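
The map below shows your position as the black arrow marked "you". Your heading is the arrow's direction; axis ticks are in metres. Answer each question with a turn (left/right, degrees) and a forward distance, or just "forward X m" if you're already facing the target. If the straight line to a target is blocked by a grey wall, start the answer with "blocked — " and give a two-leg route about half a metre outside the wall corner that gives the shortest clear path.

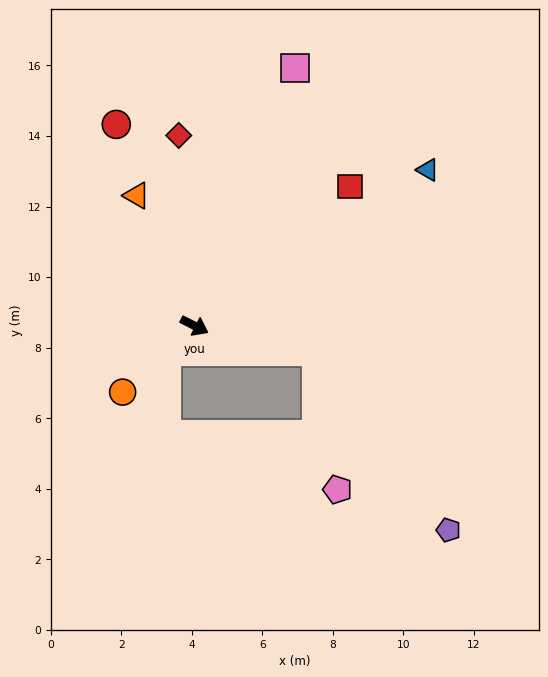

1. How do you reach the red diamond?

turn left 122°, forward 5.4 m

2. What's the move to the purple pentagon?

blocked — turn left 15°, forward 3.5 m, then turn right 42°, forward 6.3 m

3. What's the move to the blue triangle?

turn left 61°, forward 8.0 m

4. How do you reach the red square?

turn left 69°, forward 5.9 m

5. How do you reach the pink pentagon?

blocked — turn left 15°, forward 3.5 m, then turn right 70°, forward 4.0 m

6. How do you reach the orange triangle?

turn left 141°, forward 4.0 m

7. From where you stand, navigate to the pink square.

turn left 95°, forward 7.8 m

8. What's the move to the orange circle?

turn right 110°, forward 2.8 m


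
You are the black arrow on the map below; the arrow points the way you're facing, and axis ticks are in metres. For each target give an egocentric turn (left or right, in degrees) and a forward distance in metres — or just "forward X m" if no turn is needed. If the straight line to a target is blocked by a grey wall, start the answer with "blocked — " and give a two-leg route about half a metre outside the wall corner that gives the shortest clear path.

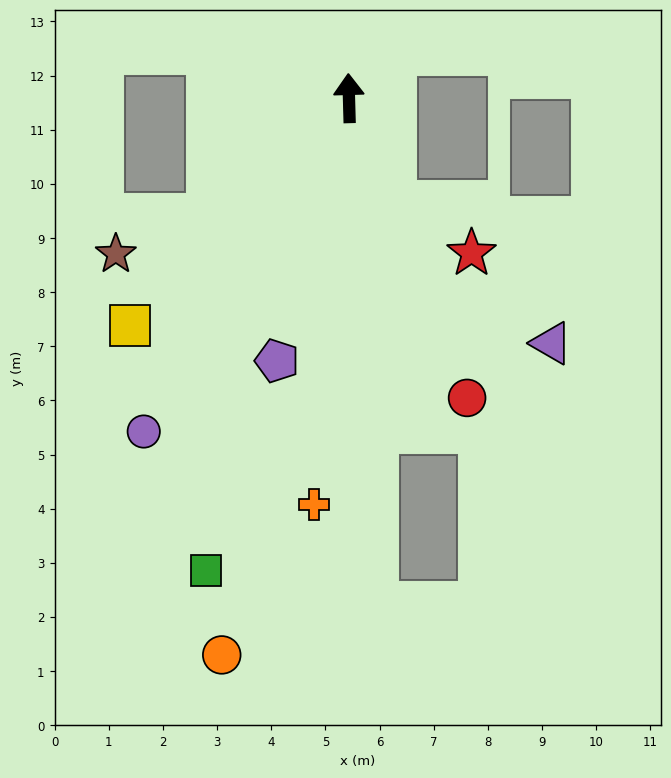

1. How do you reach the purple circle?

turn left 147°, forward 7.2 m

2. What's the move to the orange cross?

turn left 174°, forward 7.5 m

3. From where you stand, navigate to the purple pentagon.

turn left 163°, forward 5.0 m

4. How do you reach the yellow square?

turn left 134°, forward 5.8 m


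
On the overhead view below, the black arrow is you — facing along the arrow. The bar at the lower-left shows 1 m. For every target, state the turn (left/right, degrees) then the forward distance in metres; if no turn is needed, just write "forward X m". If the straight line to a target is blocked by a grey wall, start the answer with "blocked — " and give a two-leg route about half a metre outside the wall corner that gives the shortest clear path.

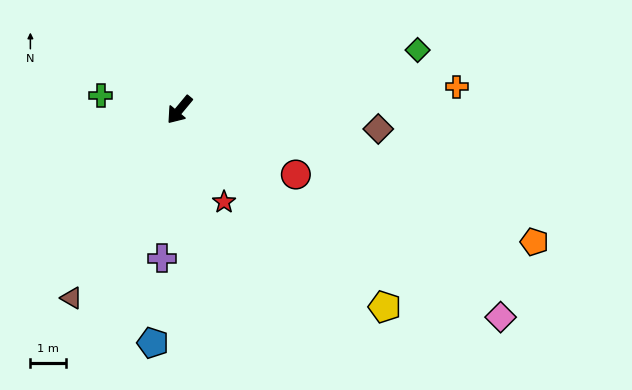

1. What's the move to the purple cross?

turn left 33°, forward 4.2 m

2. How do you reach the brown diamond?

turn left 124°, forward 5.6 m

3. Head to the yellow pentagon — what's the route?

turn left 86°, forward 8.0 m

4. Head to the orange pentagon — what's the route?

turn left 109°, forward 10.7 m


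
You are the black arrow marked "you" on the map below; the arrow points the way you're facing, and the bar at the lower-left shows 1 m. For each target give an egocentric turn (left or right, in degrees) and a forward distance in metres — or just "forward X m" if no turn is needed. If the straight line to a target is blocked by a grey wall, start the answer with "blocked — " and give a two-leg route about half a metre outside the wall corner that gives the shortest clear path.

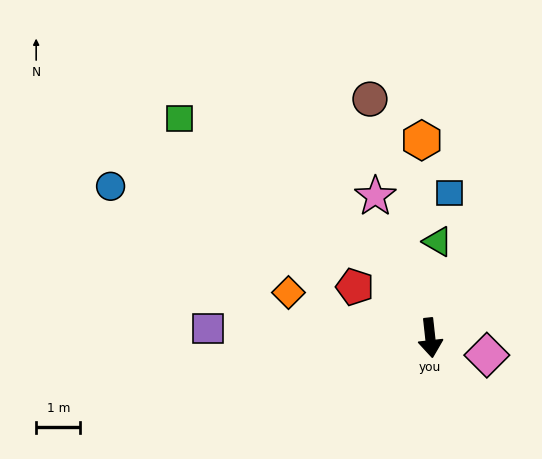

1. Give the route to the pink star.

turn right 165°, forward 3.4 m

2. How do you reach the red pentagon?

turn right 130°, forward 2.1 m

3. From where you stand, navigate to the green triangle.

turn left 169°, forward 2.2 m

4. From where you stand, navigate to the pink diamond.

turn left 67°, forward 1.3 m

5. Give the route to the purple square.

turn right 99°, forward 5.0 m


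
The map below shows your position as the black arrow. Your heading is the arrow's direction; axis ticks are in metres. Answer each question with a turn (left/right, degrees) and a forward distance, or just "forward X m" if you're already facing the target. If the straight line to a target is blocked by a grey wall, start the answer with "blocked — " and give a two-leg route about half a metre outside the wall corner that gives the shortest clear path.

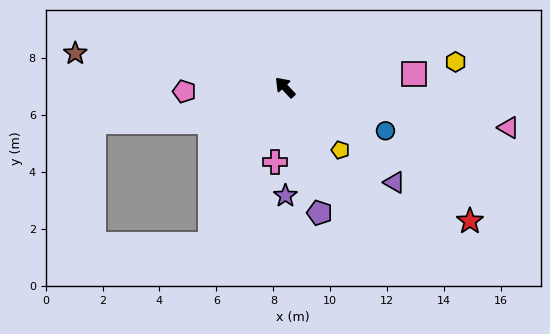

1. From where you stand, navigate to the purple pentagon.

turn left 152°, forward 4.6 m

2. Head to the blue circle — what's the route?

turn right 156°, forward 3.8 m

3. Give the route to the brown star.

turn left 38°, forward 7.5 m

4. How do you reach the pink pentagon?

turn left 49°, forward 3.5 m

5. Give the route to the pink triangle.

turn right 143°, forward 8.0 m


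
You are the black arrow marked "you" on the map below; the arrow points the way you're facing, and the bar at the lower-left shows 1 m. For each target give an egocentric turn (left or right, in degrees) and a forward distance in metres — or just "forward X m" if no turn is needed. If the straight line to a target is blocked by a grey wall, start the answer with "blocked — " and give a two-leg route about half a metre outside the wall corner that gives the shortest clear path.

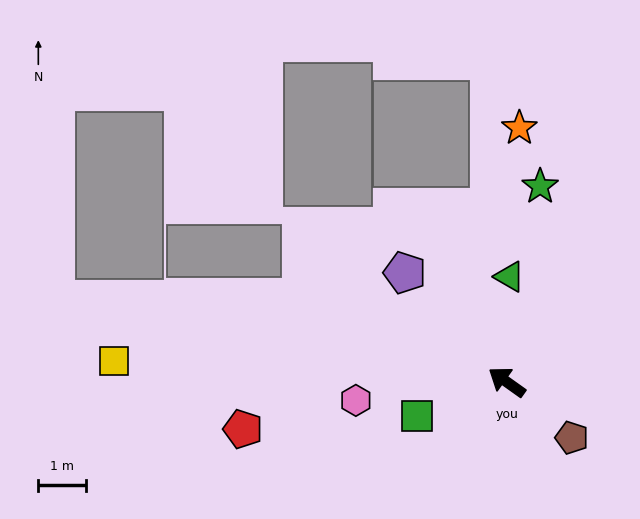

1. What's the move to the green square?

turn left 56°, forward 2.0 m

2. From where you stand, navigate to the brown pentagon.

turn left 175°, forward 1.8 m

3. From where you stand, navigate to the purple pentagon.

turn right 12°, forward 3.2 m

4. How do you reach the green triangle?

turn right 56°, forward 2.2 m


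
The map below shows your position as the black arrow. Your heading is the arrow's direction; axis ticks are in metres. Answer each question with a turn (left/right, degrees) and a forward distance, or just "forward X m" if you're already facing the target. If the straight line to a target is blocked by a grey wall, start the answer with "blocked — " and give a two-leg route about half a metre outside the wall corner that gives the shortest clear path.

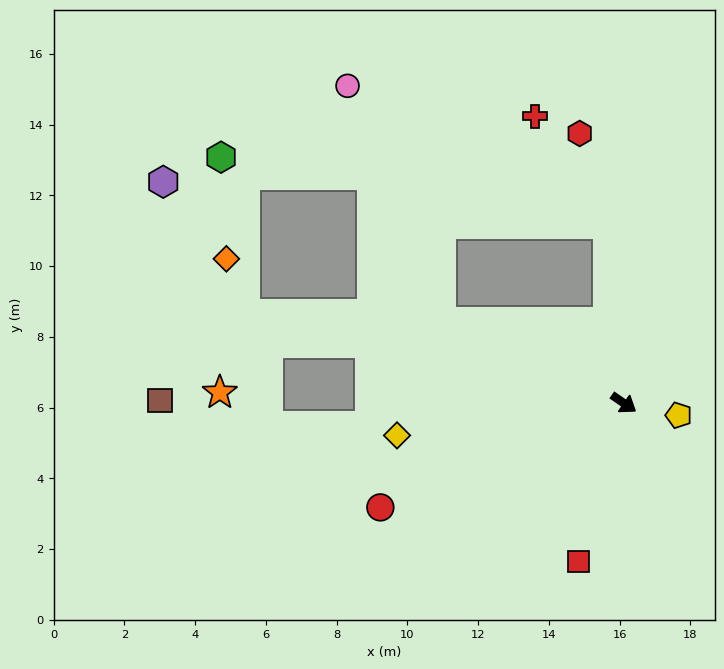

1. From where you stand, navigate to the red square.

turn right 72°, forward 4.7 m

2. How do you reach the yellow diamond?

turn right 137°, forward 6.5 m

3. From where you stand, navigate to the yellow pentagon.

turn left 22°, forward 1.6 m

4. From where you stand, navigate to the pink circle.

blocked — turn right 169°, forward 5.6 m, then turn right 45°, forward 7.2 m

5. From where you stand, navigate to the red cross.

blocked — turn left 130°, forward 5.1 m, then turn left 29°, forward 3.7 m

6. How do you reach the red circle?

turn right 122°, forward 7.5 m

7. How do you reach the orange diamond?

blocked — turn right 159°, forward 11.0 m, then turn right 58°, forward 1.6 m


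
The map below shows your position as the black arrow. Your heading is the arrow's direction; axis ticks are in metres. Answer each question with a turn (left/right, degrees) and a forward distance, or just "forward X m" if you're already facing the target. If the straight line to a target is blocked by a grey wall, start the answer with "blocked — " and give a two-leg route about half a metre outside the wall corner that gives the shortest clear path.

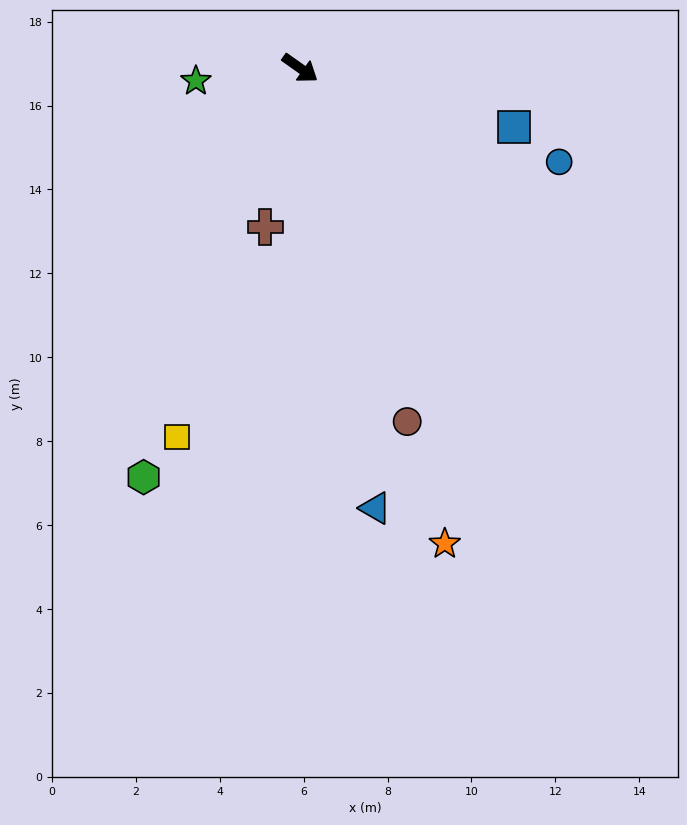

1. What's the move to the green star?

turn right 138°, forward 2.5 m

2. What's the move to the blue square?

turn left 20°, forward 5.3 m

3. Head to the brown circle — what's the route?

turn right 38°, forward 8.8 m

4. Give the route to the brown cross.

turn right 67°, forward 3.9 m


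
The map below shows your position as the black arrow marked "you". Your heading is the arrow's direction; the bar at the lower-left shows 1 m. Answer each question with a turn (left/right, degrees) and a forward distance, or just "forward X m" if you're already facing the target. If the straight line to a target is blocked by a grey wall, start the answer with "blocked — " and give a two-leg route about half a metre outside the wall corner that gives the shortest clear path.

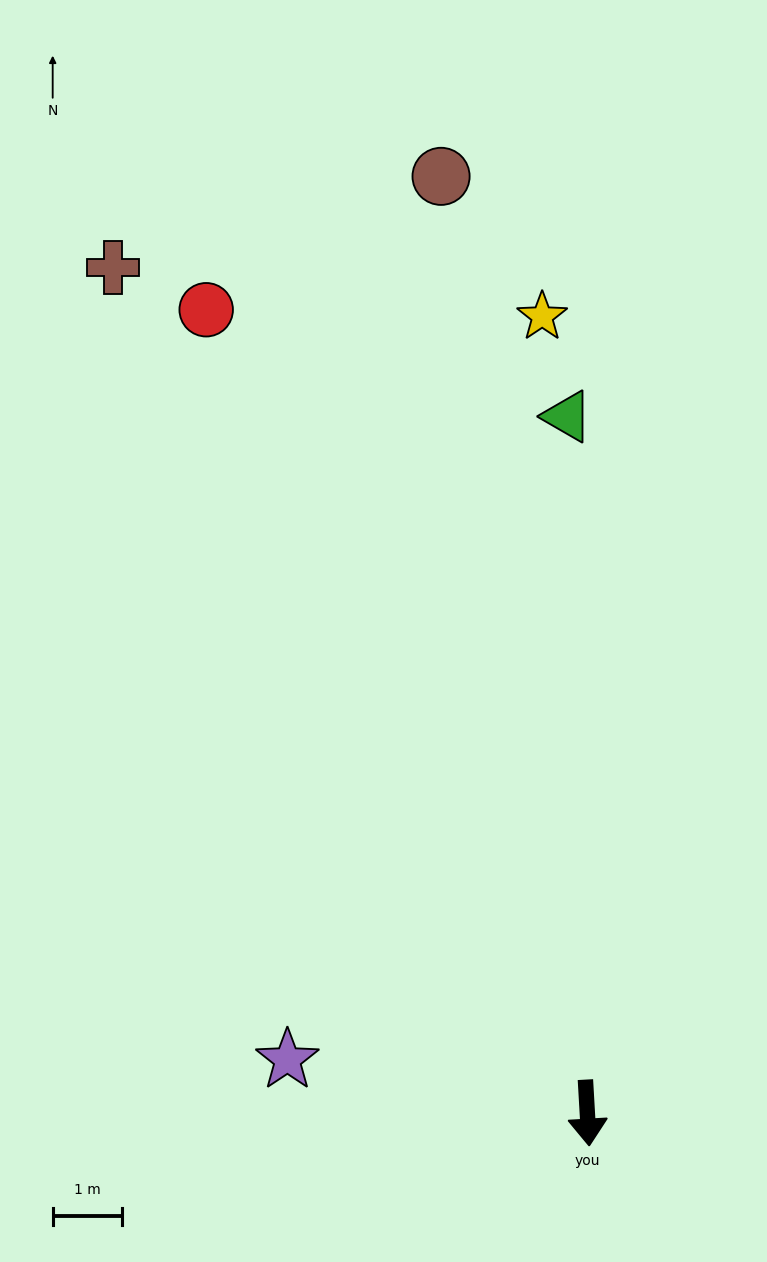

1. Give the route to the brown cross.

turn right 154°, forward 14.0 m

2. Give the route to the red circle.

turn right 158°, forward 12.8 m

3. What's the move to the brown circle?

turn right 174°, forward 13.7 m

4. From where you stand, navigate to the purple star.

turn right 103°, forward 4.4 m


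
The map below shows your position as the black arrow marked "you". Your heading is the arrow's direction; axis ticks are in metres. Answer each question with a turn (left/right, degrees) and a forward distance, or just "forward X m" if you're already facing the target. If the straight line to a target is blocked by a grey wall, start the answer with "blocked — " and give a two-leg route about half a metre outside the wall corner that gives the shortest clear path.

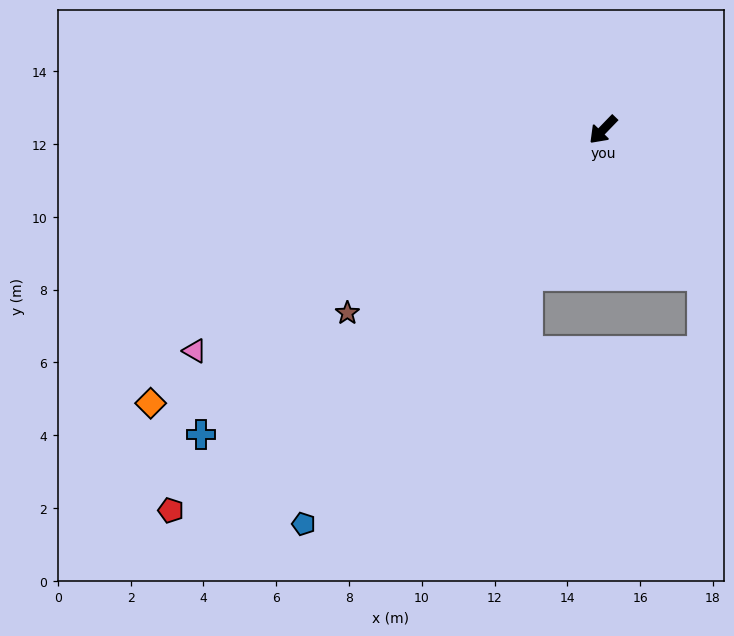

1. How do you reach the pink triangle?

turn right 18°, forward 12.8 m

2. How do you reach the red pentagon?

turn right 5°, forward 15.8 m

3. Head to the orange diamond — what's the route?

turn right 15°, forward 14.5 m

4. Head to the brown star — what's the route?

turn right 10°, forward 8.6 m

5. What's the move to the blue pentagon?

turn left 7°, forward 13.6 m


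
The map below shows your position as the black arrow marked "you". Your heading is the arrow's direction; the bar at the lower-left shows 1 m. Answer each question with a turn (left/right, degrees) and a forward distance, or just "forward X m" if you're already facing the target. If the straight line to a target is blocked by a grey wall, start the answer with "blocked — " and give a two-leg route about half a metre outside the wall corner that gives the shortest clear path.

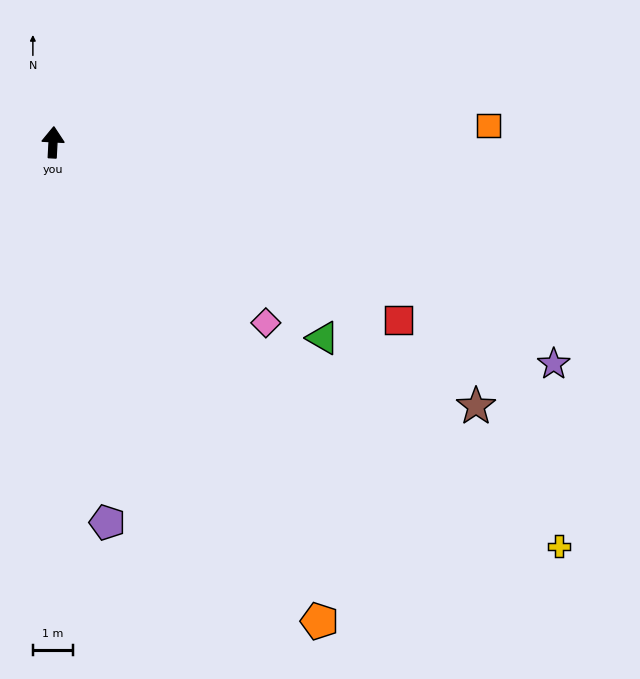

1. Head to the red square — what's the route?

turn right 114°, forward 9.7 m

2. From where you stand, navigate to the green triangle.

turn right 123°, forward 8.4 m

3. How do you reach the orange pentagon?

turn right 148°, forward 13.7 m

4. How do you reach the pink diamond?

turn right 127°, forward 7.0 m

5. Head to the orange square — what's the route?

turn right 85°, forward 10.9 m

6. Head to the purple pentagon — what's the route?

turn right 169°, forward 9.6 m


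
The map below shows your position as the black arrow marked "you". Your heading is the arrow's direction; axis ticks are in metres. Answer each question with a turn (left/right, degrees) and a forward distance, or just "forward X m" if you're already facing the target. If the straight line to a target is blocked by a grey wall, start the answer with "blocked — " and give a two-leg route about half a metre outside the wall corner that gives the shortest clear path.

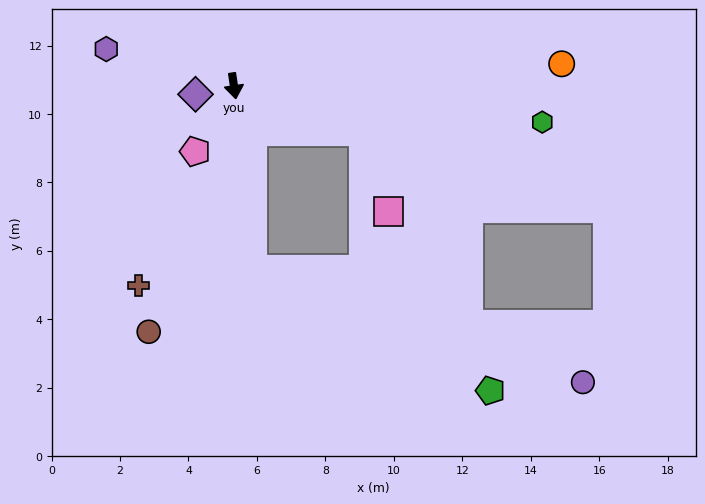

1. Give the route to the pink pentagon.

turn right 39°, forward 2.2 m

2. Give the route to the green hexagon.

turn left 75°, forward 9.1 m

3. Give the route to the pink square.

blocked — turn left 62°, forward 4.0 m, then turn right 53°, forward 2.4 m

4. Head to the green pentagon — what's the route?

blocked — turn right 2°, forward 5.4 m, then turn left 56°, forward 7.8 m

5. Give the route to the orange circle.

turn left 85°, forward 9.6 m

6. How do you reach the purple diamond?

turn right 86°, forward 1.1 m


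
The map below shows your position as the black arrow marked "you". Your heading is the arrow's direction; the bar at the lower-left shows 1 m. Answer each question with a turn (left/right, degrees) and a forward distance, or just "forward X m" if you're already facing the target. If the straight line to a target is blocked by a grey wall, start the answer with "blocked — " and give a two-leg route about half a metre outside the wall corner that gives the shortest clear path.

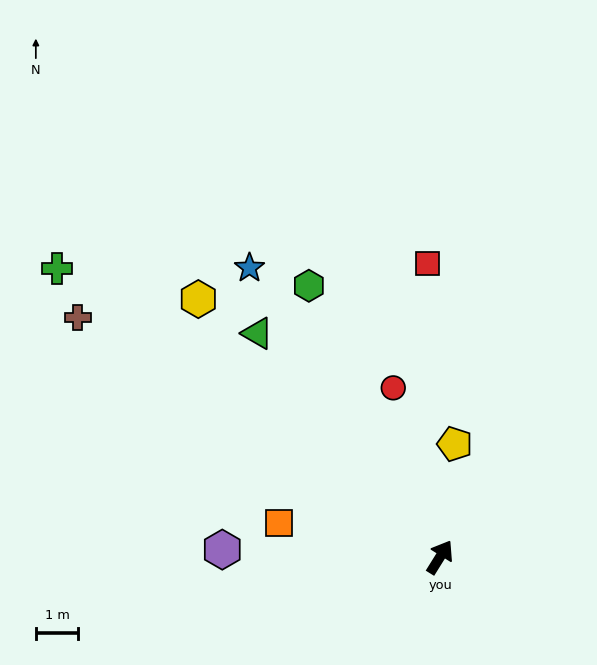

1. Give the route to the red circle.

turn left 47°, forward 4.1 m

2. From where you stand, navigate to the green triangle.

turn left 71°, forward 6.8 m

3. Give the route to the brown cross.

turn left 88°, forward 10.2 m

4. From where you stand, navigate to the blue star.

turn left 65°, forward 8.1 m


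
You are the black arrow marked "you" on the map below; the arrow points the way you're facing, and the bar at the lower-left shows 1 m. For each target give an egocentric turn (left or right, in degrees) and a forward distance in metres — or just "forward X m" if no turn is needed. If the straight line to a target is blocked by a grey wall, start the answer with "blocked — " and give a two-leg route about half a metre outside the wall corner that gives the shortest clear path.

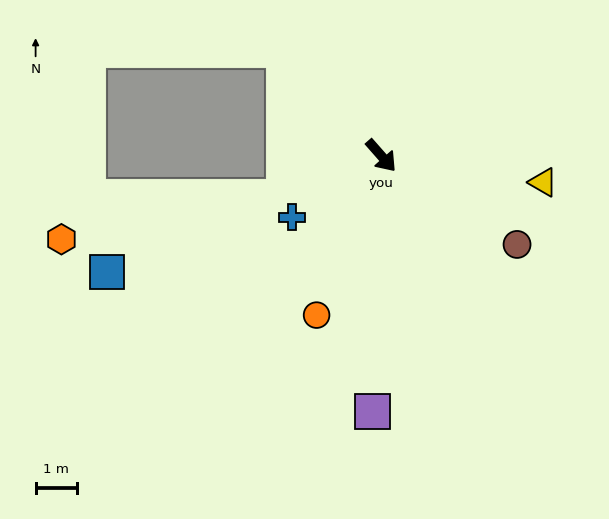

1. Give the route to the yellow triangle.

turn left 39°, forward 4.0 m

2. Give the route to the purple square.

turn right 43°, forward 6.2 m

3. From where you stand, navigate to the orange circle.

turn right 63°, forward 4.2 m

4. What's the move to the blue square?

turn right 108°, forward 7.2 m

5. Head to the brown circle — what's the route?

turn left 15°, forward 3.9 m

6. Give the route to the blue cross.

turn right 97°, forward 2.6 m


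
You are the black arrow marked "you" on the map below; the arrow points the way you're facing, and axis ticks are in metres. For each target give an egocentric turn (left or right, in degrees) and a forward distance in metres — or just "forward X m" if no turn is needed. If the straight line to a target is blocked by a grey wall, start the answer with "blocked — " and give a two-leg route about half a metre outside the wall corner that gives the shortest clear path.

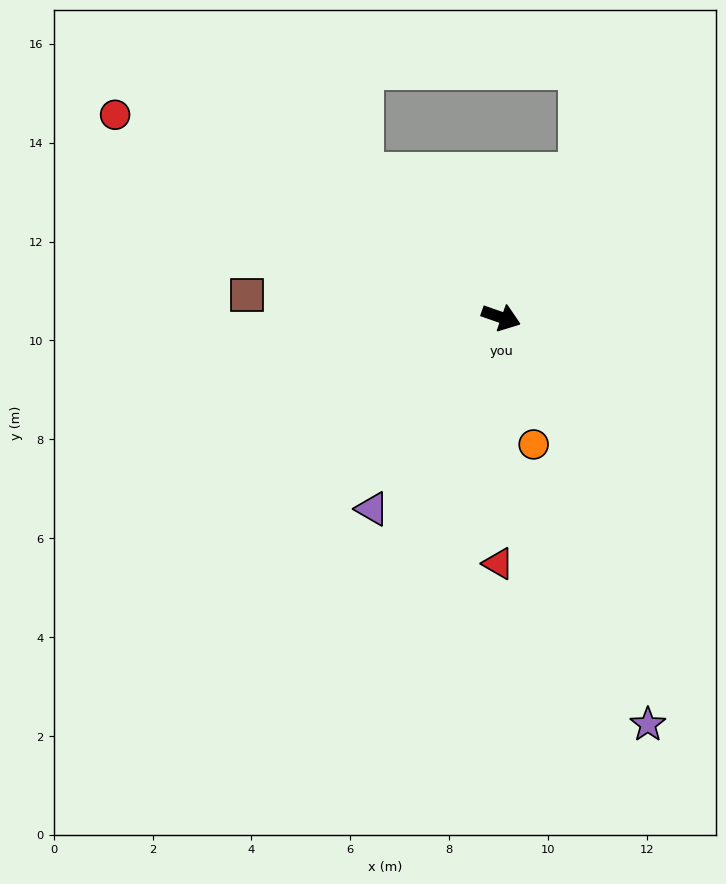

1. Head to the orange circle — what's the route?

turn right 56°, forward 2.7 m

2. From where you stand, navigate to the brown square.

turn right 166°, forward 5.2 m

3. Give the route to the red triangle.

turn right 71°, forward 5.0 m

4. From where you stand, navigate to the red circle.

turn left 172°, forward 8.8 m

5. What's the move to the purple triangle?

turn right 105°, forward 4.7 m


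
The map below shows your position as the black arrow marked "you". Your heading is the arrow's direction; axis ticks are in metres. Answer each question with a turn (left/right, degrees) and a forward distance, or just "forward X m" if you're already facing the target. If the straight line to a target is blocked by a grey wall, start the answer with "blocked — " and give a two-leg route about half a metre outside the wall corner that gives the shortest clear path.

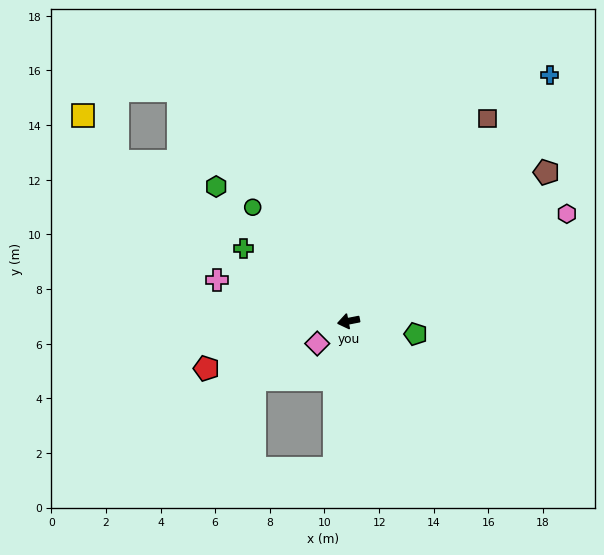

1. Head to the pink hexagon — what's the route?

turn right 165°, forward 8.9 m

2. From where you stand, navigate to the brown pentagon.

turn right 154°, forward 9.1 m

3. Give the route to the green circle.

turn right 61°, forward 5.4 m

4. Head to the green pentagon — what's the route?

turn left 158°, forward 2.5 m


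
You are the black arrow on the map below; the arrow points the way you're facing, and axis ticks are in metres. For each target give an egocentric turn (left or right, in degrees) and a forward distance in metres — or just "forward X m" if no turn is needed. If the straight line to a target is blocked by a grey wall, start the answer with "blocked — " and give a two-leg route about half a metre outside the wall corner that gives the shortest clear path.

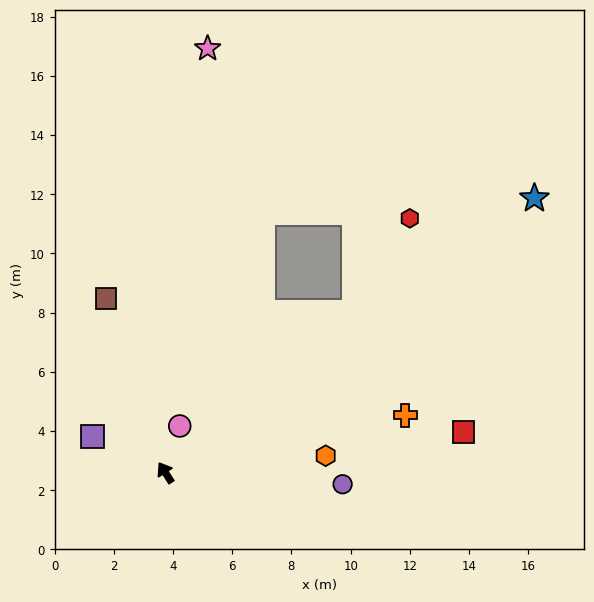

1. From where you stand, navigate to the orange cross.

turn right 109°, forward 8.3 m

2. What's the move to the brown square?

turn right 14°, forward 6.2 m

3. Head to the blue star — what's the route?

turn right 86°, forward 15.5 m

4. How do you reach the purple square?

turn left 31°, forward 2.8 m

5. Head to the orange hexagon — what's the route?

turn right 116°, forward 5.4 m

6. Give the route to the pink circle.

turn right 50°, forward 1.6 m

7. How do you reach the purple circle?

turn right 126°, forward 6.0 m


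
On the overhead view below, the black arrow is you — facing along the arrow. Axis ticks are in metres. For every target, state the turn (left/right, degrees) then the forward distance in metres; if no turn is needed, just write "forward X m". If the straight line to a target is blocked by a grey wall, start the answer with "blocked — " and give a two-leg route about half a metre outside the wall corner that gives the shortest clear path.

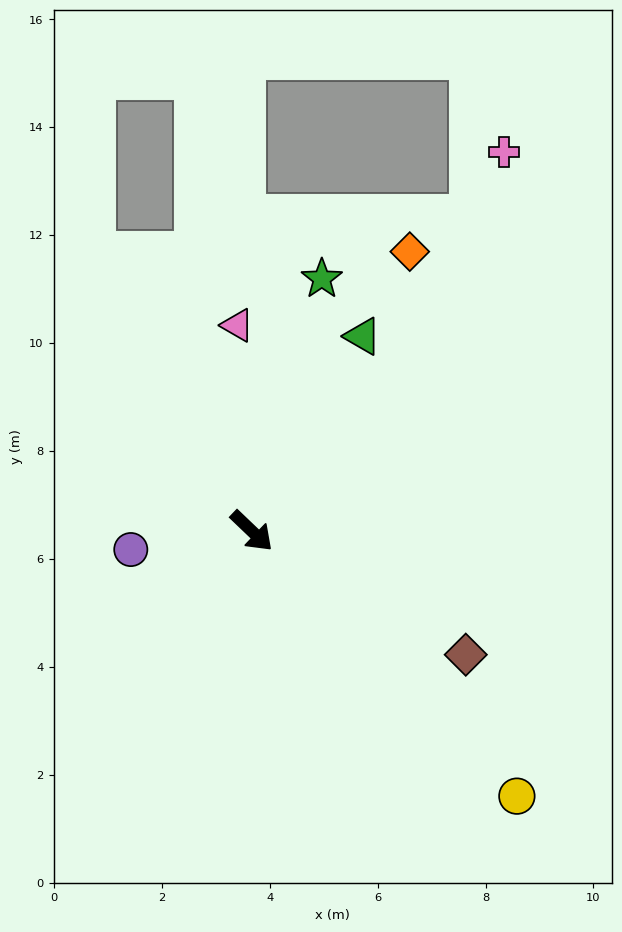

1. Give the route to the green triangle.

turn left 104°, forward 4.2 m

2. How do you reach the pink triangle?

turn left 138°, forward 3.8 m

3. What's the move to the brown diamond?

turn left 14°, forward 4.6 m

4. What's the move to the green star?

turn left 118°, forward 4.8 m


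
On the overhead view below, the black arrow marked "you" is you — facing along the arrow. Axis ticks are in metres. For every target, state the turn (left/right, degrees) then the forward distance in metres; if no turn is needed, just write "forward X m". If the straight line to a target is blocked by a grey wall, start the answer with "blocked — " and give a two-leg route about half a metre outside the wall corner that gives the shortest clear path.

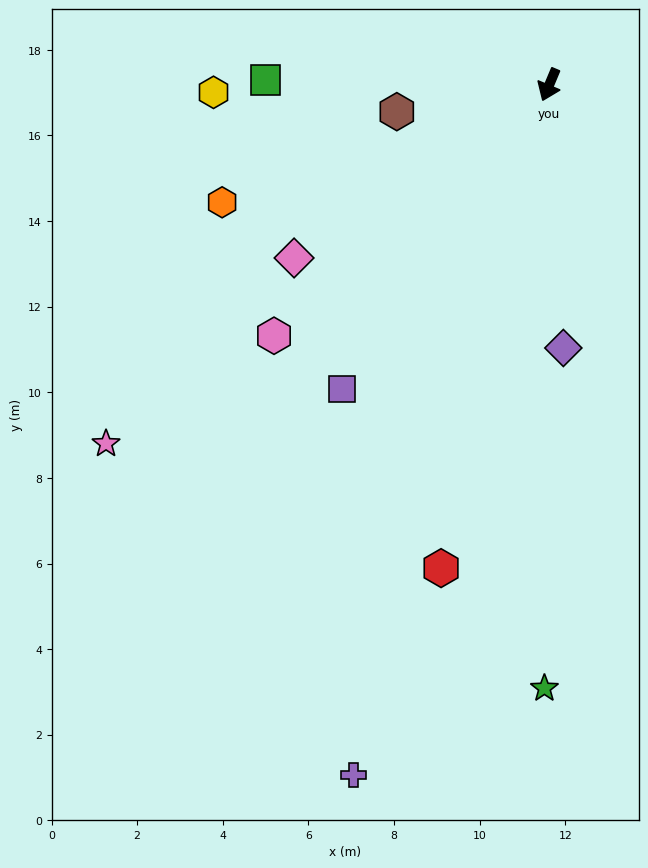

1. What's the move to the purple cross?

turn left 7°, forward 16.8 m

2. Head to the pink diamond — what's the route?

turn right 33°, forward 7.2 m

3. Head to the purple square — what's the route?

turn right 11°, forward 8.6 m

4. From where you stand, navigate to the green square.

turn right 68°, forward 6.6 m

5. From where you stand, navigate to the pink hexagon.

turn right 25°, forward 8.7 m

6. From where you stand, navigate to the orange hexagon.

turn right 48°, forward 8.1 m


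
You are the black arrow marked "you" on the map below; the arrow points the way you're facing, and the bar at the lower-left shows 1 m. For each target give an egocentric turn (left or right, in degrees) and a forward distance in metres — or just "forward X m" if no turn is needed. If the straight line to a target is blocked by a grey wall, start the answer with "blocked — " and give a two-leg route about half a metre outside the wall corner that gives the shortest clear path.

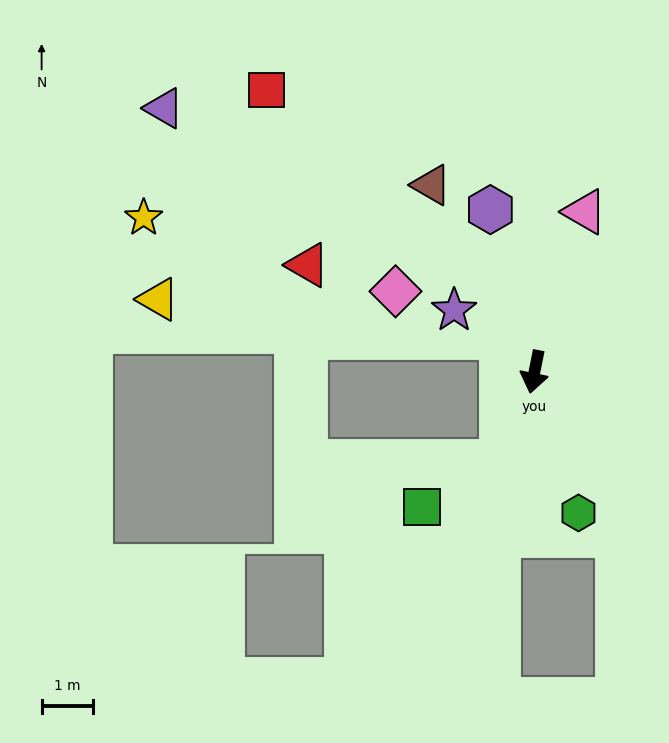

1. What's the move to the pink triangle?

turn left 174°, forward 3.3 m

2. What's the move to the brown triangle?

turn right 140°, forward 4.2 m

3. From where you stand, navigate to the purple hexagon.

turn right 153°, forward 3.3 m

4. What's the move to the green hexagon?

turn left 29°, forward 2.9 m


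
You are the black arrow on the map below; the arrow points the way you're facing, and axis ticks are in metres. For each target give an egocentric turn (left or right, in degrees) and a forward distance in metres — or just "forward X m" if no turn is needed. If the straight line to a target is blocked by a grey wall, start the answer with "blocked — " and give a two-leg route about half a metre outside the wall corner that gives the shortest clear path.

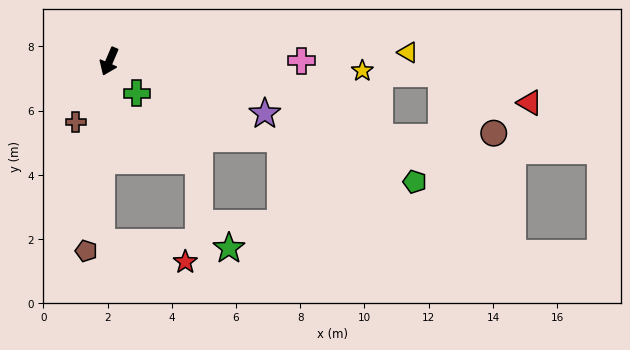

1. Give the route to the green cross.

turn left 64°, forward 1.3 m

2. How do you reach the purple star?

turn left 95°, forward 5.1 m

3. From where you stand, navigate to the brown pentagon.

turn left 16°, forward 5.9 m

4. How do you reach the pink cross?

turn left 113°, forward 6.0 m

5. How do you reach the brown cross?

turn right 6°, forward 2.2 m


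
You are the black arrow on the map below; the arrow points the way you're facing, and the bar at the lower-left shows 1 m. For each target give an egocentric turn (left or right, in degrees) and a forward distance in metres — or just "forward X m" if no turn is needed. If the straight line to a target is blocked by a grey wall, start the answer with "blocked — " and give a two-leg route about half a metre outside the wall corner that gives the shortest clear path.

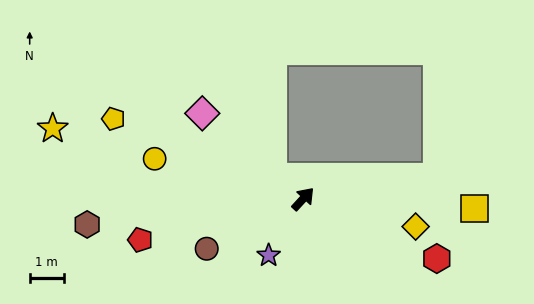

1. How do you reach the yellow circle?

turn left 118°, forward 4.5 m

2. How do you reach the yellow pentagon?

turn left 110°, forward 6.1 m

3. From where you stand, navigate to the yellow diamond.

turn right 61°, forward 3.4 m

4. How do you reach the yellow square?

turn right 51°, forward 5.1 m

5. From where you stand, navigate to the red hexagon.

turn right 71°, forward 4.3 m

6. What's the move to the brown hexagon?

turn left 139°, forward 6.4 m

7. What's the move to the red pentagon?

turn left 147°, forward 5.0 m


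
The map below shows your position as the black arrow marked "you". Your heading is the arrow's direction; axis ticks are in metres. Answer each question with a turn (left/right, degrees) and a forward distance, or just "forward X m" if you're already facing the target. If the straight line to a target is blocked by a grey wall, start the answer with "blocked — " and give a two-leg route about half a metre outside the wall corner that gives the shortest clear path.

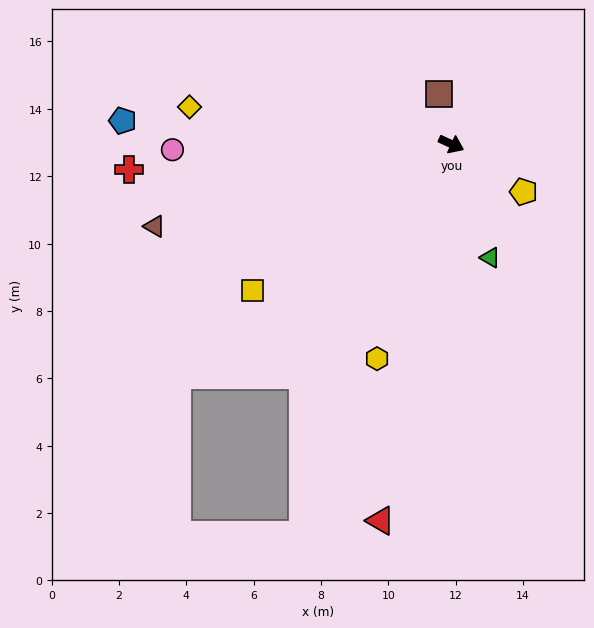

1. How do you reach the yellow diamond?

turn right 163°, forward 7.9 m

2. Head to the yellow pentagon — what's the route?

turn right 9°, forward 2.6 m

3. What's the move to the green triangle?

turn right 46°, forward 3.6 m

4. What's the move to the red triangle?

turn right 76°, forward 11.4 m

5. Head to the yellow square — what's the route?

turn right 119°, forward 7.3 m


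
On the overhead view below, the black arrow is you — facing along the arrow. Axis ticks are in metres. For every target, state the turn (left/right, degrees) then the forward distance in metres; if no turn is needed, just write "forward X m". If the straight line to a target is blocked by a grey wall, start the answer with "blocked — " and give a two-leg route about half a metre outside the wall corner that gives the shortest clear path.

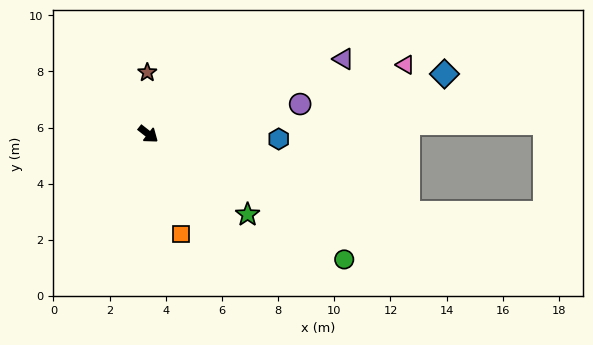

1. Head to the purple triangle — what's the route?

turn left 59°, forward 7.4 m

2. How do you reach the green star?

forward 4.6 m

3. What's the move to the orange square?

turn right 34°, forward 3.7 m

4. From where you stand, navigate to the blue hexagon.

turn left 36°, forward 4.6 m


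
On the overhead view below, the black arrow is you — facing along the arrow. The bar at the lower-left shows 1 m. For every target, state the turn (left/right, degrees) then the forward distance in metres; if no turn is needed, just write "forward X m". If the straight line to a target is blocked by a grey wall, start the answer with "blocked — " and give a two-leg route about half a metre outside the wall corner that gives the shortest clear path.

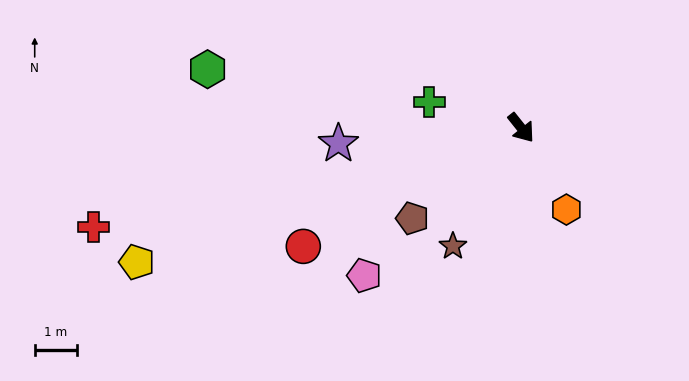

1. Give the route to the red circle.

turn right 100°, forward 5.9 m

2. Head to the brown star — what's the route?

turn right 69°, forward 3.3 m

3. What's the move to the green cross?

turn right 144°, forward 2.3 m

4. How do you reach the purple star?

turn right 124°, forward 4.4 m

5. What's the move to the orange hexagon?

turn right 10°, forward 2.2 m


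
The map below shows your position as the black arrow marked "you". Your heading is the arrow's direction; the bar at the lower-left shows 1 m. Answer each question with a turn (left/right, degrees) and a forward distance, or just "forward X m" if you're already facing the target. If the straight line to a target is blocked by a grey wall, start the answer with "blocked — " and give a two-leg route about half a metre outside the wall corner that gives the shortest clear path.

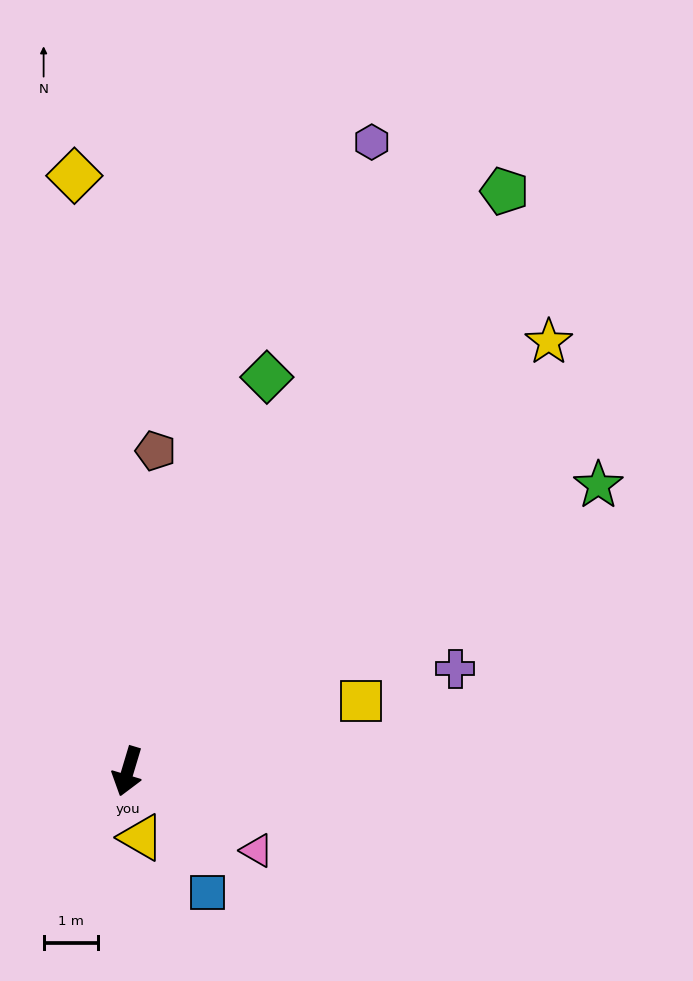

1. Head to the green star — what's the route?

turn left 138°, forward 10.0 m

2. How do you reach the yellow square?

turn left 123°, forward 4.4 m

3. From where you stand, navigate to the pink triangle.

turn left 75°, forward 2.8 m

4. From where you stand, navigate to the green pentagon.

turn left 164°, forward 12.6 m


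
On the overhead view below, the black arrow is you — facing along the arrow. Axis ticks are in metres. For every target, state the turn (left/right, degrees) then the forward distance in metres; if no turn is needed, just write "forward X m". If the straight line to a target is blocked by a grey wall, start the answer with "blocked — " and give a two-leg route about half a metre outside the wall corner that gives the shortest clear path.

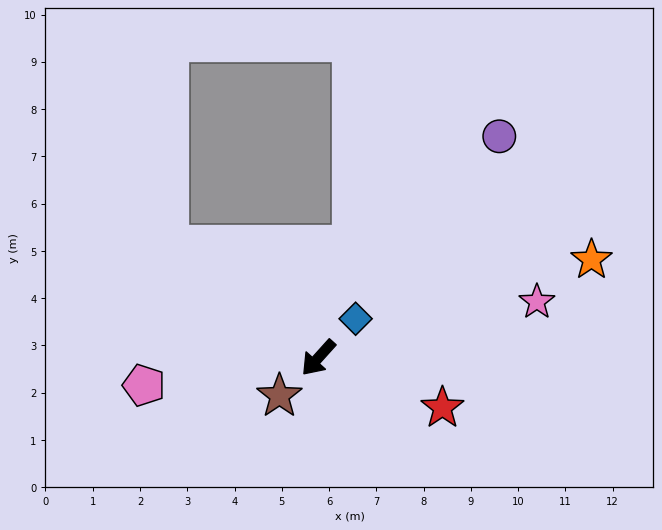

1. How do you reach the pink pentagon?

turn right 39°, forward 3.7 m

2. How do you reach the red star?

turn left 110°, forward 2.8 m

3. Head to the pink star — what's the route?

turn left 146°, forward 4.8 m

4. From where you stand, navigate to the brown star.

turn right 4°, forward 1.2 m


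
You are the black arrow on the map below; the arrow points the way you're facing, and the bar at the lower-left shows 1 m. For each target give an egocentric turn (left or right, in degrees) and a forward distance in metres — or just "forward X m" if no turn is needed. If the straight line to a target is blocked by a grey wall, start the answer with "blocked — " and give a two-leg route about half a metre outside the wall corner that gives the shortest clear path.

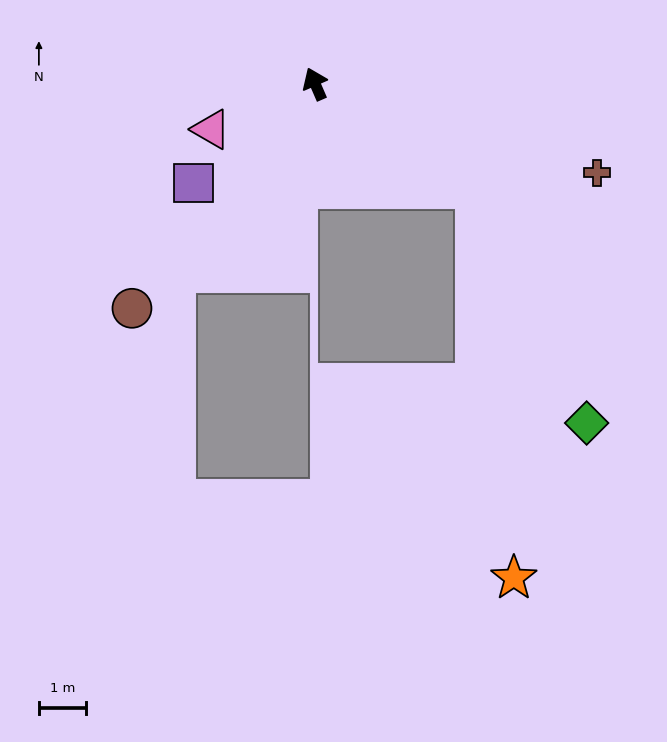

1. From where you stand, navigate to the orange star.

blocked — turn right 146°, forward 4.0 m, then turn right 52°, forward 8.3 m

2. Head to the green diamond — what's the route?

blocked — turn right 146°, forward 4.0 m, then turn right 32°, forward 5.5 m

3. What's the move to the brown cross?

turn right 131°, forward 6.3 m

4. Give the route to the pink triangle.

turn left 90°, forward 2.4 m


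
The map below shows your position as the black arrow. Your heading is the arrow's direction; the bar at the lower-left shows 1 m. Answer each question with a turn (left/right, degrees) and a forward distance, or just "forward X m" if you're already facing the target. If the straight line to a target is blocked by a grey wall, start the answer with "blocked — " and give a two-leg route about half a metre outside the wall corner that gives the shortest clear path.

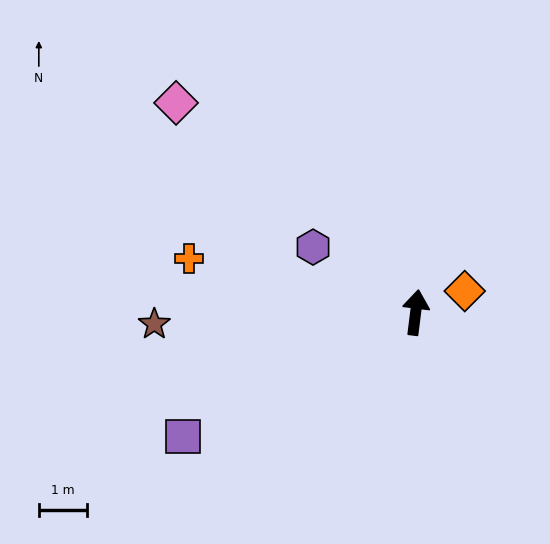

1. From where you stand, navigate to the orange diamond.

turn right 59°, forward 1.1 m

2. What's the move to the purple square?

turn left 125°, forward 5.5 m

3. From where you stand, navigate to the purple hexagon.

turn left 65°, forward 2.5 m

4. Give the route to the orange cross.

turn left 84°, forward 4.8 m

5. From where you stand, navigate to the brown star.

turn left 100°, forward 5.4 m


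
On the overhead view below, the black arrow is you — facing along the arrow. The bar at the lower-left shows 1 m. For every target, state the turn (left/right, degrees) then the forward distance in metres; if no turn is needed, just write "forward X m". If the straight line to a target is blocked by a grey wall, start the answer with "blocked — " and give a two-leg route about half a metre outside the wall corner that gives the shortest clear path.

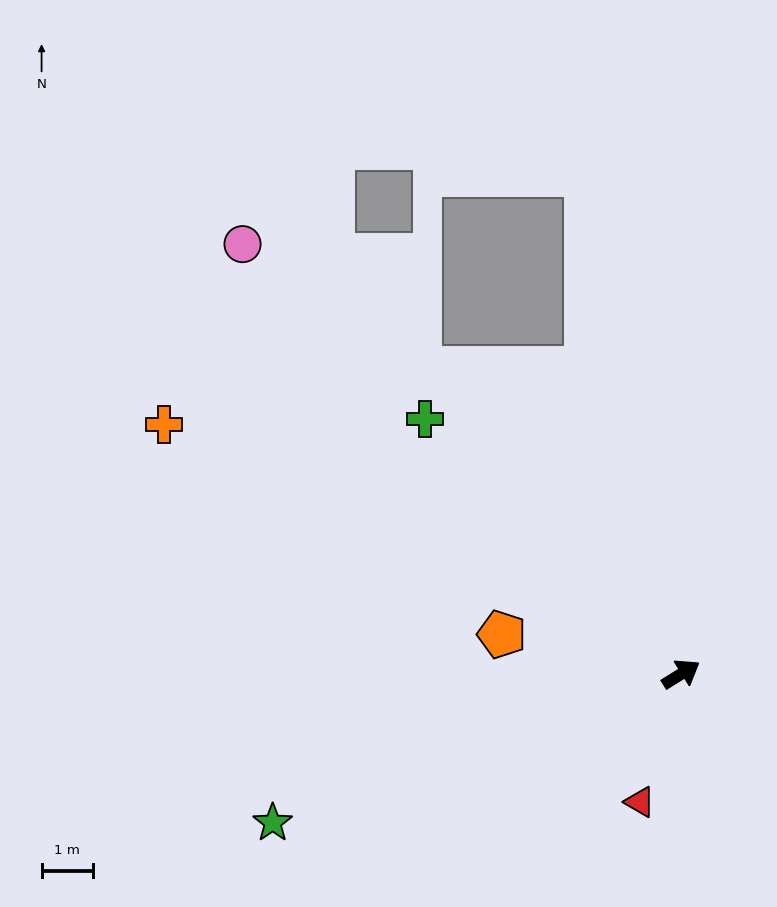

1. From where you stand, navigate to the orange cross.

turn left 122°, forward 11.2 m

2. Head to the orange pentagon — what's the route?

turn left 136°, forward 3.6 m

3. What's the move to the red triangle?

turn right 140°, forward 2.6 m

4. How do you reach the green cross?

turn left 103°, forward 7.0 m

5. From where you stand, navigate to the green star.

turn left 168°, forward 8.5 m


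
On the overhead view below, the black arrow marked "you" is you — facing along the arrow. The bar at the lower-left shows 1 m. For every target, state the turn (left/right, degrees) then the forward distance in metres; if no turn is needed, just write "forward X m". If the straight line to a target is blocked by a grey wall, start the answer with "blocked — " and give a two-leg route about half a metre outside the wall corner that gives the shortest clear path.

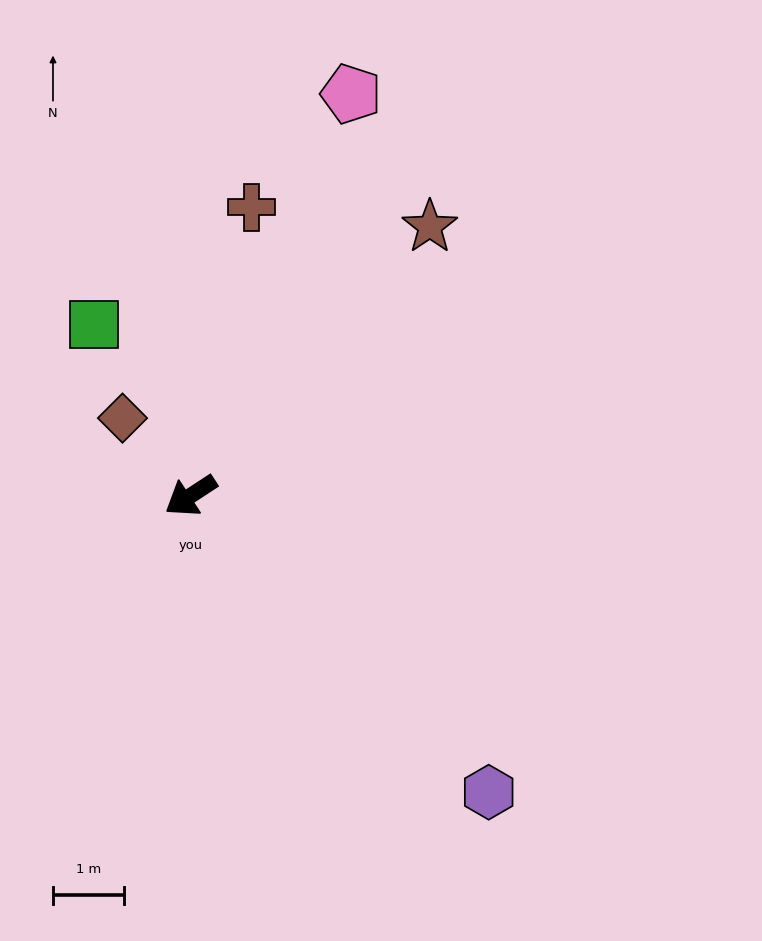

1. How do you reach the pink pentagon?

turn right 145°, forward 6.1 m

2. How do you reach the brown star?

turn right 165°, forward 5.1 m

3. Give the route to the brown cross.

turn right 135°, forward 4.1 m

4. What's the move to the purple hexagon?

turn left 102°, forward 5.9 m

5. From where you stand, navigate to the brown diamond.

turn right 82°, forward 1.5 m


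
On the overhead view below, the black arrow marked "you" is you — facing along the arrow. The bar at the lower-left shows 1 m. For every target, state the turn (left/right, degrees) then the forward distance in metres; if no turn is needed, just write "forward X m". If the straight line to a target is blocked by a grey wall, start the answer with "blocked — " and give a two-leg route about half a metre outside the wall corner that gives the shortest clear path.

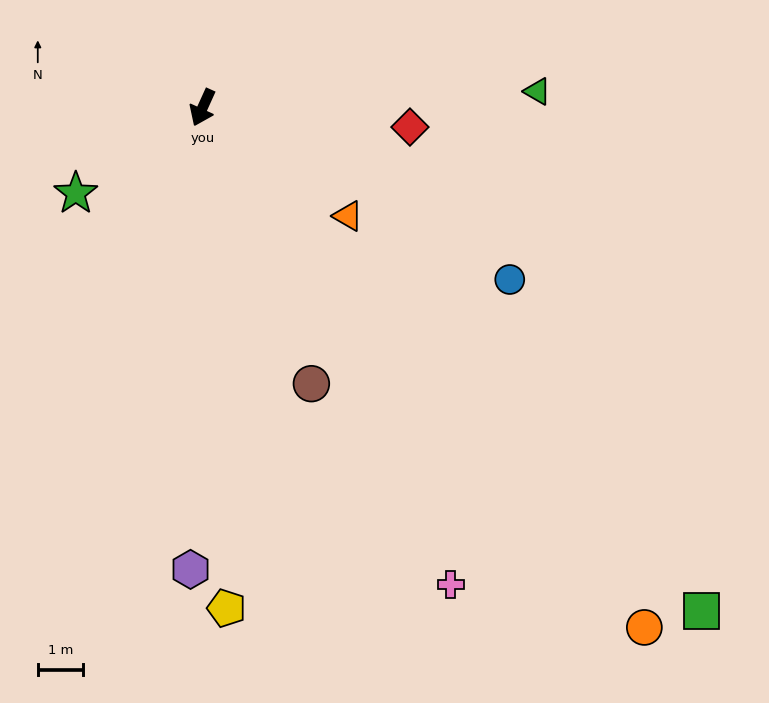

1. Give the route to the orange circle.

turn left 65°, forward 15.0 m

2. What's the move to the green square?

turn left 69°, forward 15.6 m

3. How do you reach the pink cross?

turn left 52°, forward 11.8 m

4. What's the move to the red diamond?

turn left 109°, forward 4.6 m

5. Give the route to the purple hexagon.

turn left 23°, forward 10.2 m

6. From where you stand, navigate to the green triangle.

turn left 117°, forward 7.4 m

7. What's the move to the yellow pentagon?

turn left 27°, forward 11.0 m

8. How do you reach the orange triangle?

turn left 78°, forward 4.0 m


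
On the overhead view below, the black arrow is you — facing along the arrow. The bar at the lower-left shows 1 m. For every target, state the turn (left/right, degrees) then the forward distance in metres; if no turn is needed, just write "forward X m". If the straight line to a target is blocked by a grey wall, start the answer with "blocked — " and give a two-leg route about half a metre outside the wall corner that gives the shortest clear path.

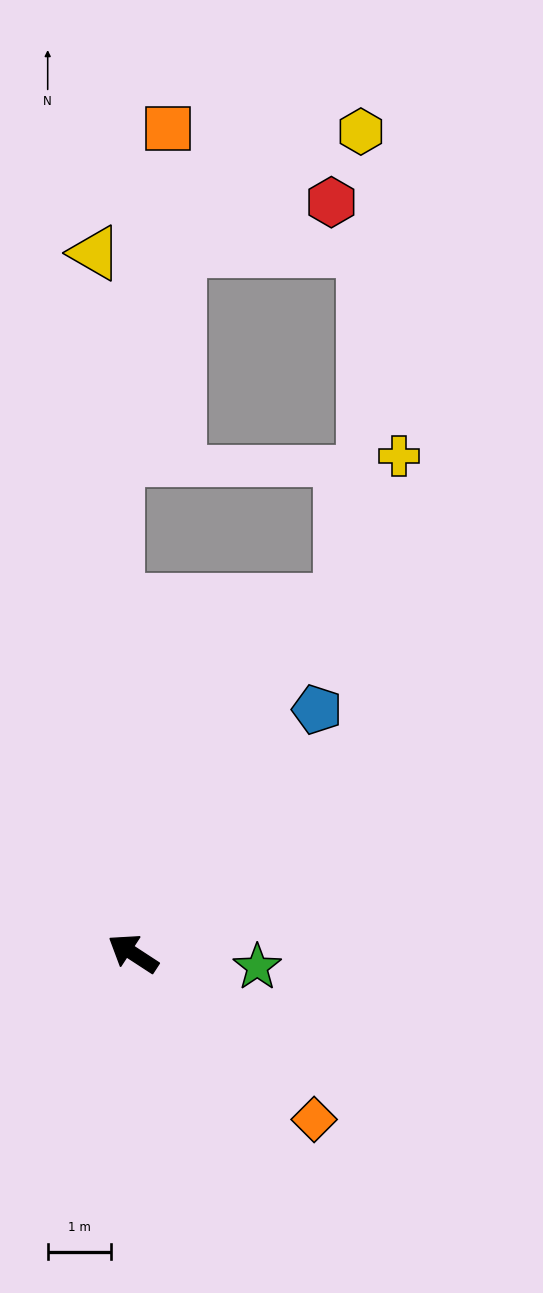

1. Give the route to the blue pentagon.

turn right 94°, forward 4.8 m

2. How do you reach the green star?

turn right 153°, forward 2.0 m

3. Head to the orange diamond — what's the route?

turn left 171°, forward 3.9 m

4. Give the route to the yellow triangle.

turn right 54°, forward 11.0 m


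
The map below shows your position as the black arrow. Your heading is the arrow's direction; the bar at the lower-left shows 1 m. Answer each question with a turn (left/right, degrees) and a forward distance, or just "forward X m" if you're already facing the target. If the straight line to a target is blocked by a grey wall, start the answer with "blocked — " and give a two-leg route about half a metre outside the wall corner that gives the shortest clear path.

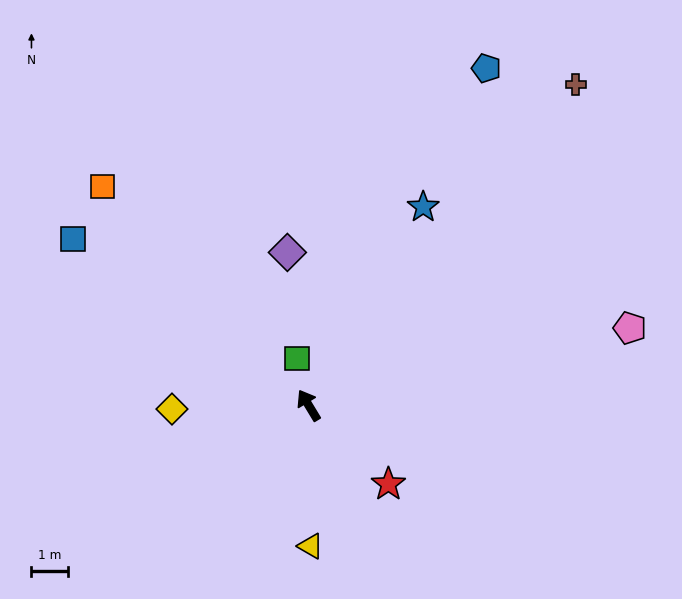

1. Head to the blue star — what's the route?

turn right 61°, forward 6.3 m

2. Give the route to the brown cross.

turn right 71°, forward 11.5 m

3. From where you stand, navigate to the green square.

turn right 17°, forward 1.3 m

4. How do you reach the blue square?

turn left 24°, forward 7.9 m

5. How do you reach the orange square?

turn left 12°, forward 8.3 m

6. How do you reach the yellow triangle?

turn left 150°, forward 3.9 m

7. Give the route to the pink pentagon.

turn right 108°, forward 9.1 m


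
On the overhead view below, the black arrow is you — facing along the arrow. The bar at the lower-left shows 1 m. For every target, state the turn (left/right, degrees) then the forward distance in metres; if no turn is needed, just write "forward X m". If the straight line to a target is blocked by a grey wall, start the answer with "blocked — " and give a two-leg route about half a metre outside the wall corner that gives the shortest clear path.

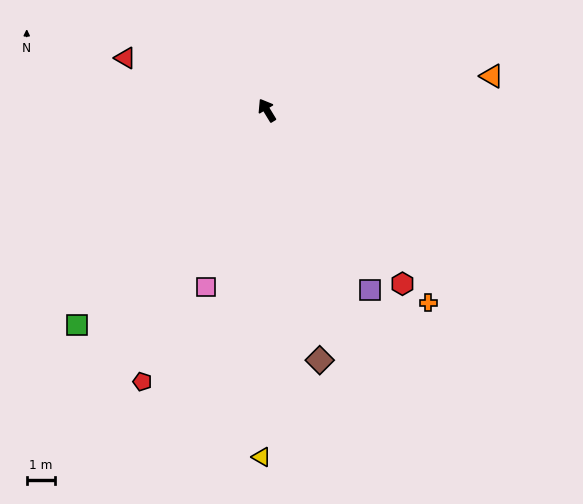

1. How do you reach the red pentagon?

turn left 124°, forward 10.6 m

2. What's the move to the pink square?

turn left 130°, forward 6.6 m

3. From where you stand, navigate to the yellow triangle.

turn left 148°, forward 12.3 m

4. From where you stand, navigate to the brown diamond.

turn left 161°, forward 9.0 m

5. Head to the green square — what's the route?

turn left 107°, forward 10.1 m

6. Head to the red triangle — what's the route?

turn left 38°, forward 5.3 m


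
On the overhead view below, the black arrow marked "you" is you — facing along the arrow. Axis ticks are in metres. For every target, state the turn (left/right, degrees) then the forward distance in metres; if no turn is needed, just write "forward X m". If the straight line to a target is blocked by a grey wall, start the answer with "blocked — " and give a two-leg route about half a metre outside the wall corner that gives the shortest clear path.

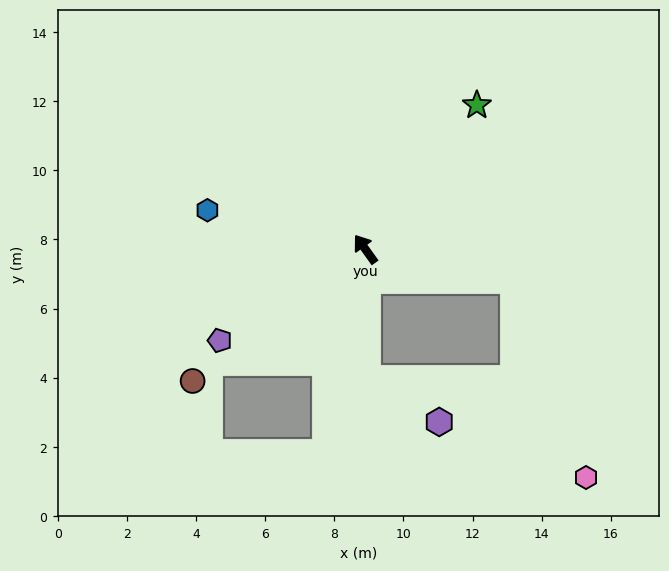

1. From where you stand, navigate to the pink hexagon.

blocked — turn right 137°, forward 4.4 m, then turn right 59°, forward 6.1 m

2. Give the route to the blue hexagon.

turn left 41°, forward 4.7 m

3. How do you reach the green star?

turn right 73°, forward 5.3 m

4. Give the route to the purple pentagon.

turn left 87°, forward 5.0 m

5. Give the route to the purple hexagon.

blocked — turn left 145°, forward 3.8 m, then turn left 59°, forward 2.4 m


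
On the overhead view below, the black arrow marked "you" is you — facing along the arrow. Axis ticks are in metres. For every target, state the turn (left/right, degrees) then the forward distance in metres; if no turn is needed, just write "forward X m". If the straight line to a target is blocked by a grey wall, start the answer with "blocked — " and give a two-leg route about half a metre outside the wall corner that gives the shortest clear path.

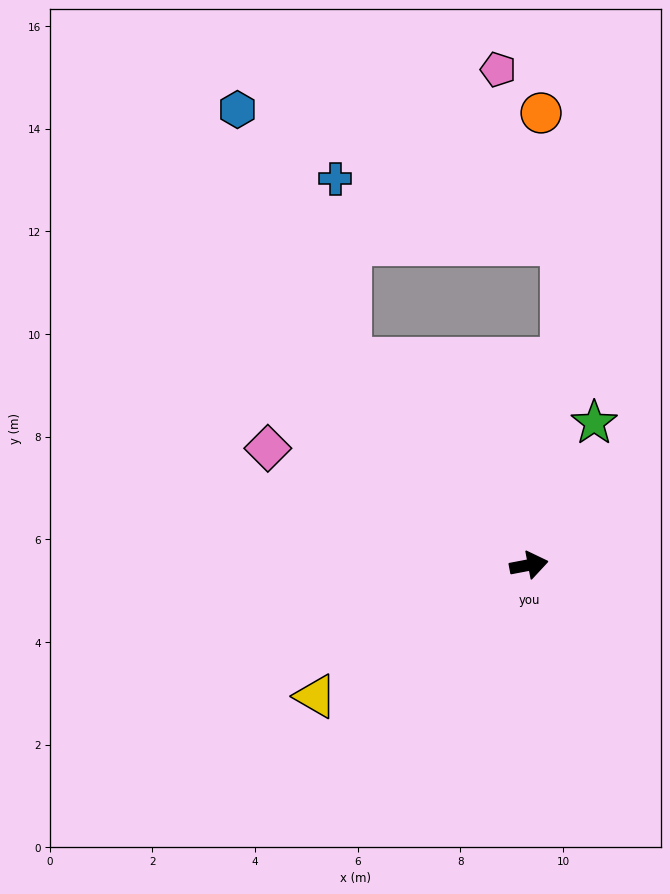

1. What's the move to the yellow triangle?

turn right 159°, forward 4.9 m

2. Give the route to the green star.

turn left 55°, forward 3.0 m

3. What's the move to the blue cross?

blocked — turn left 120°, forward 5.3 m, then turn right 36°, forward 3.5 m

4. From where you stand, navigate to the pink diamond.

turn left 145°, forward 5.6 m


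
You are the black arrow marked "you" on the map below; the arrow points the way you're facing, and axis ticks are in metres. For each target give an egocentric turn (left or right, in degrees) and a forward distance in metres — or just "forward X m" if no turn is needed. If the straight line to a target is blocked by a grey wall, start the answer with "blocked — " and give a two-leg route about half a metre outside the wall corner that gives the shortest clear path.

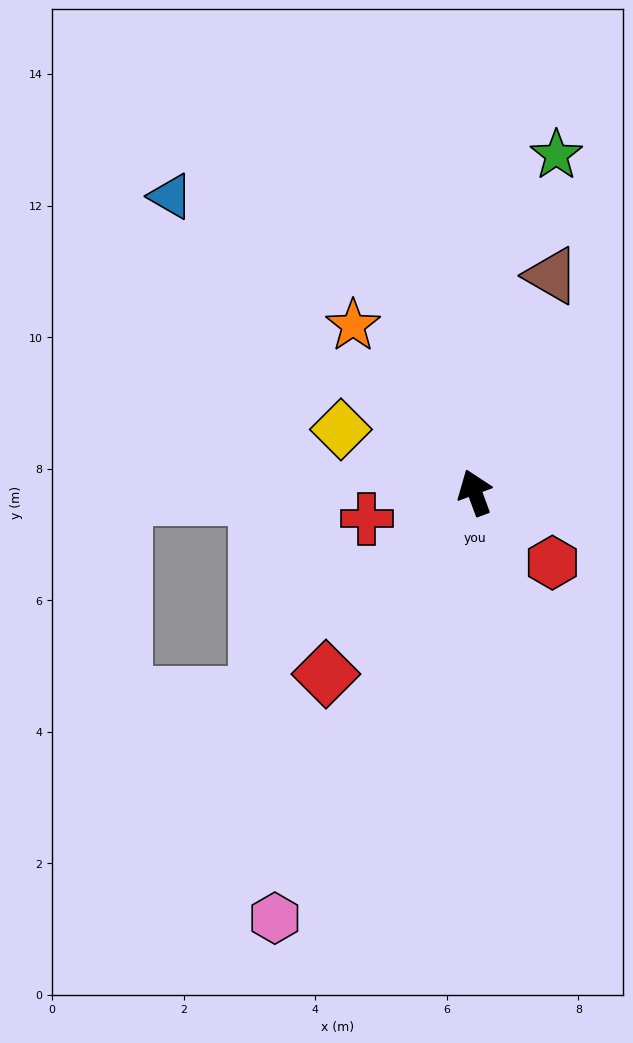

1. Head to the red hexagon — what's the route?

turn right 152°, forward 1.6 m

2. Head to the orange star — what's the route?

turn left 16°, forward 3.1 m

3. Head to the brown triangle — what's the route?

turn right 40°, forward 3.5 m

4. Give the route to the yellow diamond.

turn left 44°, forward 2.2 m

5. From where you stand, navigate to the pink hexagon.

turn left 135°, forward 7.1 m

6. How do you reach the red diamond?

turn left 120°, forward 3.6 m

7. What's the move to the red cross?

turn left 83°, forward 1.7 m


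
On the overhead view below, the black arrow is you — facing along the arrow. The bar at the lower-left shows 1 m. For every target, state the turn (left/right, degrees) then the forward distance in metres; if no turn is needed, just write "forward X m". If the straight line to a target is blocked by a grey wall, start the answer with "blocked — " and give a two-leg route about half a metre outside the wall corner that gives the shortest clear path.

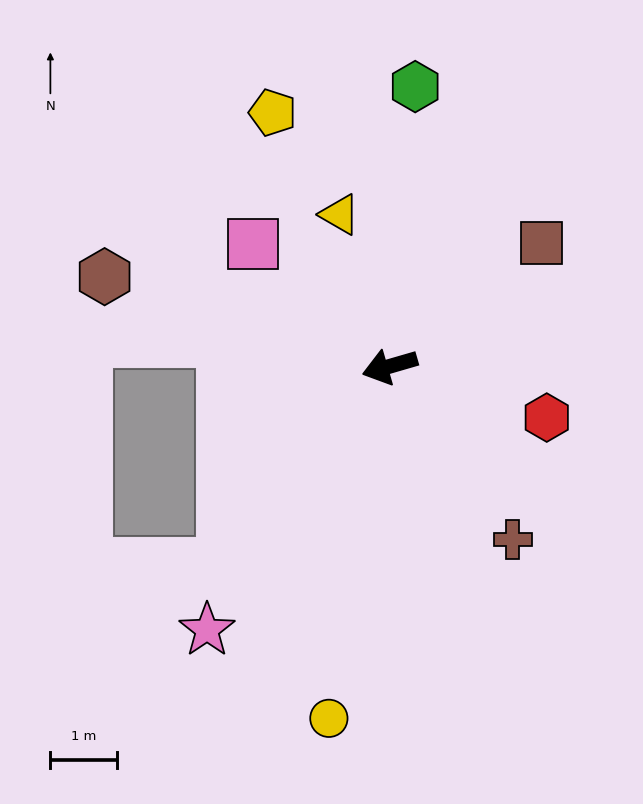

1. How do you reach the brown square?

turn right 157°, forward 2.9 m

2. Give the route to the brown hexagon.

turn right 34°, forward 4.5 m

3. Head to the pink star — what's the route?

turn left 39°, forward 4.8 m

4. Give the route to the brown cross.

turn left 109°, forward 3.2 m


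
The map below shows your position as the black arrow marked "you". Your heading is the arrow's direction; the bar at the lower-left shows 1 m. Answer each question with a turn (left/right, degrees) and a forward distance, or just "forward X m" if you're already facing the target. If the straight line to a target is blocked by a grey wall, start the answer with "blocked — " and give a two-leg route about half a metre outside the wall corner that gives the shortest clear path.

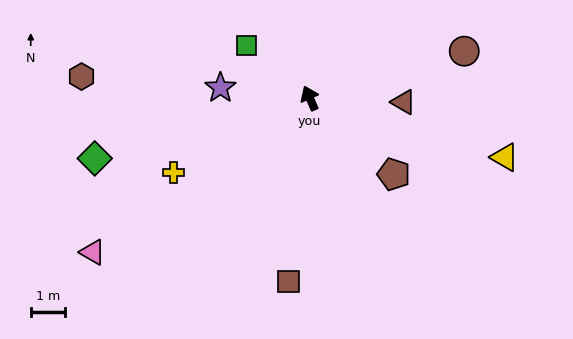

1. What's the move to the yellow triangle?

turn right 131°, forward 5.9 m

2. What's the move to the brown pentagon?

turn right 156°, forward 3.3 m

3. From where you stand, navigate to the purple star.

turn left 60°, forward 2.6 m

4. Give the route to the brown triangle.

turn right 116°, forward 2.7 m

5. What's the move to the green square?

turn left 27°, forward 2.4 m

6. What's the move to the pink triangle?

turn left 102°, forward 7.7 m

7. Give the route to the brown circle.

turn right 97°, forward 4.7 m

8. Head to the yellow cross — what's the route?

turn left 95°, forward 4.5 m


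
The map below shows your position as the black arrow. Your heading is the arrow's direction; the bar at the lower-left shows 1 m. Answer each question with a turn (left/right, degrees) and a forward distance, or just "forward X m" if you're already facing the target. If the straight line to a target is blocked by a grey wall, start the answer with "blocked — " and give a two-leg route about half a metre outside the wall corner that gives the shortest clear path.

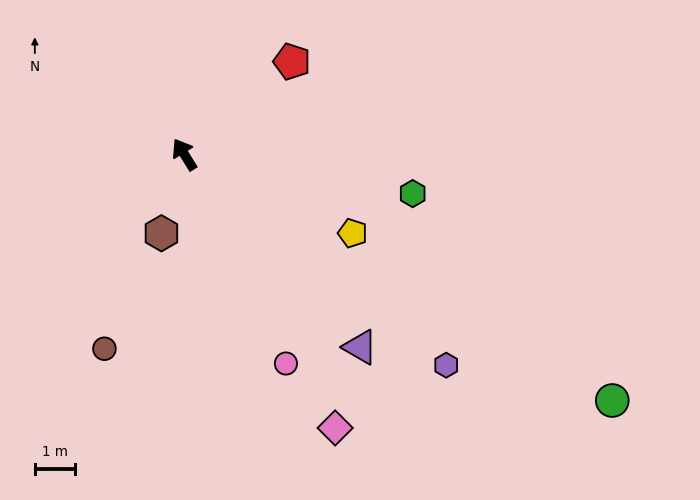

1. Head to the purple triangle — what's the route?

turn right 169°, forward 6.5 m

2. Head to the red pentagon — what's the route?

turn right 81°, forward 3.6 m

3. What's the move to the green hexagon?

turn right 132°, forward 5.8 m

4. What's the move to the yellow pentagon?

turn right 147°, forward 4.6 m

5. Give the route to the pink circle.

turn left 174°, forward 5.8 m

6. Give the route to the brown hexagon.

turn left 132°, forward 2.1 m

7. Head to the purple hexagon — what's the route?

turn right 161°, forward 8.4 m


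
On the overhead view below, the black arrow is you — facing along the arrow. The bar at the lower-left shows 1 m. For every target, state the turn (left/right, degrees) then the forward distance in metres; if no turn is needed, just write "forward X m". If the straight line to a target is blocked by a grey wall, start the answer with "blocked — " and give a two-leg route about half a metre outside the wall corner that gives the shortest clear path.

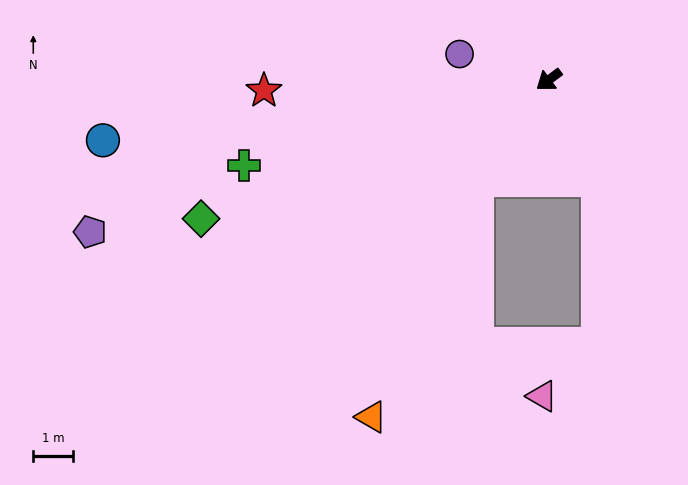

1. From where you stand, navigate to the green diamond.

turn right 15°, forward 9.4 m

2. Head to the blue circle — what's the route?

turn right 29°, forward 11.3 m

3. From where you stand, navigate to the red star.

turn right 34°, forward 7.1 m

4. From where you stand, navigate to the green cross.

turn right 21°, forward 7.9 m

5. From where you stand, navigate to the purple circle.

turn right 53°, forward 2.3 m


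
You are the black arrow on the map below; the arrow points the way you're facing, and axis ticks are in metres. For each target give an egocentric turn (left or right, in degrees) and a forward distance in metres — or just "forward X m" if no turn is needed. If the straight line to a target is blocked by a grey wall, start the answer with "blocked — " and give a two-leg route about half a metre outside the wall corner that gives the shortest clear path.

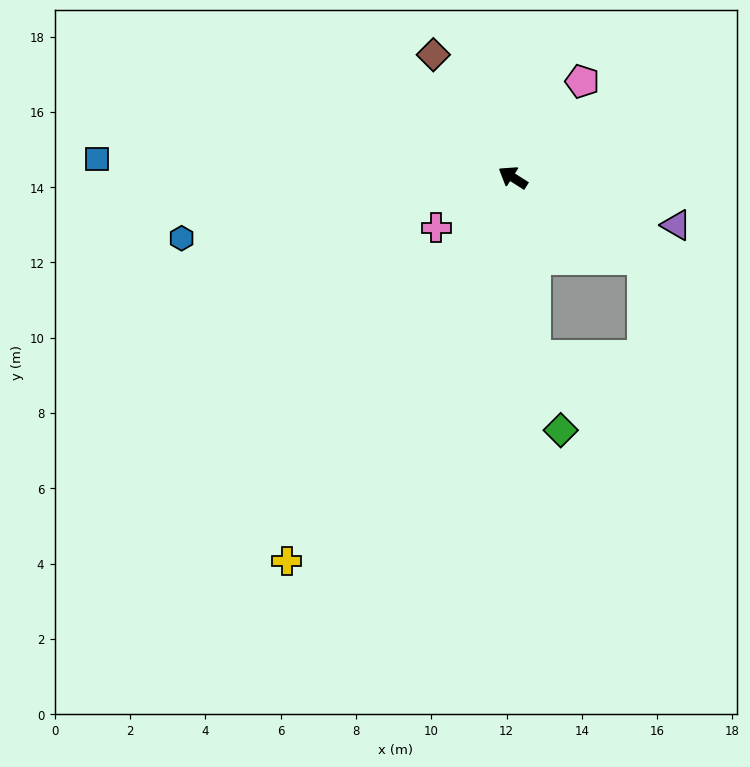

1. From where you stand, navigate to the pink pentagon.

turn right 93°, forward 3.1 m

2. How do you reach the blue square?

turn left 30°, forward 11.1 m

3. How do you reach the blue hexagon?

turn left 43°, forward 8.9 m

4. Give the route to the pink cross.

turn left 66°, forward 2.4 m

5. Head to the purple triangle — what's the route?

turn right 164°, forward 4.5 m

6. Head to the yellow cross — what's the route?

turn left 92°, forward 11.8 m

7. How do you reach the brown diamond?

turn right 25°, forward 3.9 m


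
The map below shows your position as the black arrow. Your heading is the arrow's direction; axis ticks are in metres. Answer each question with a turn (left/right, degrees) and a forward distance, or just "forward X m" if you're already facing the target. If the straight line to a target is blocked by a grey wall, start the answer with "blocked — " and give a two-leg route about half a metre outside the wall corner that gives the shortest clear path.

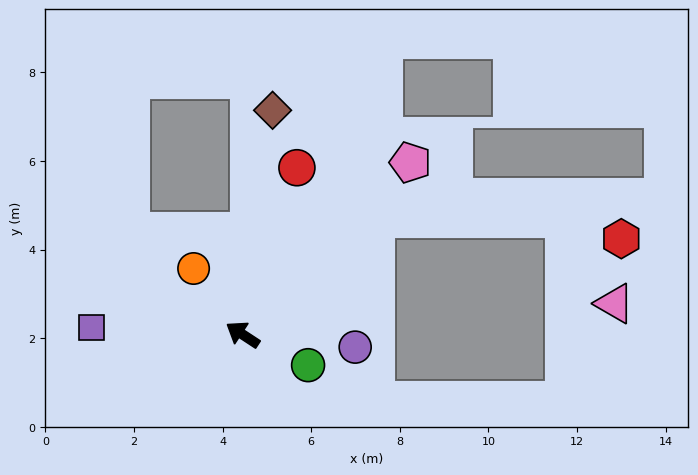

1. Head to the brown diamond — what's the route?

turn right 64°, forward 5.1 m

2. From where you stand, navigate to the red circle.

turn right 75°, forward 4.0 m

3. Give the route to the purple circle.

turn right 153°, forward 2.6 m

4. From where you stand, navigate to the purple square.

turn left 31°, forward 3.4 m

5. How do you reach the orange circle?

turn right 20°, forward 1.9 m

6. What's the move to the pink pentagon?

turn right 101°, forward 5.4 m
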